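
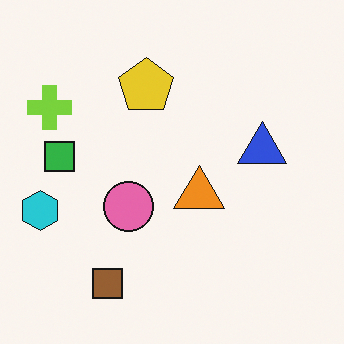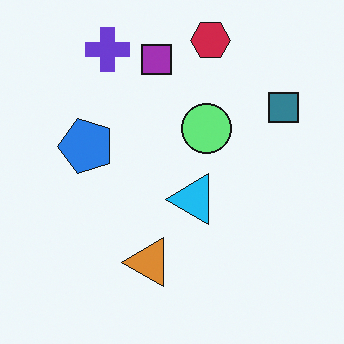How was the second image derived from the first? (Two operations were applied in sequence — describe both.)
This is the original image hue-shifted through roughly half the color wheel, then transposed (reflected across the top-left ↔ bottom-right diagonal).

Every shape's color has rotated by the same amount around the hue wheel — a uniform hue shift. Shapes have swapped their row and column positions — what was in the top-right is now in the bottom-left — a diagonal reflection.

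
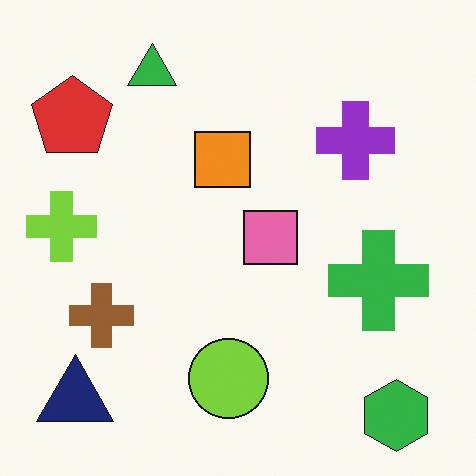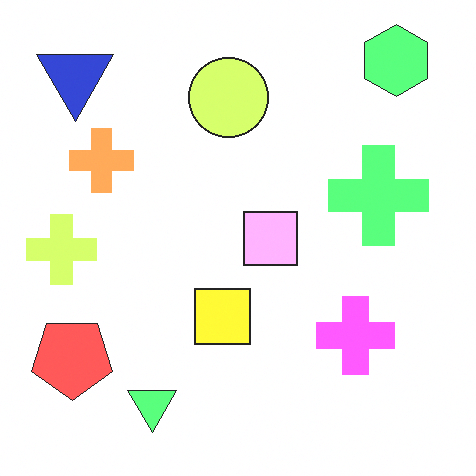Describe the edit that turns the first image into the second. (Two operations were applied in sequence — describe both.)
Substantially brightened, then flipped vertically (top ↔ bottom).

Every pixel — background and shapes alike — is uniformly brightened. The green hexagon is in the bottom-right of the first image and the top-right of the second — shapes on opposite sides of the horizontal midline have swapped in a mirror flip.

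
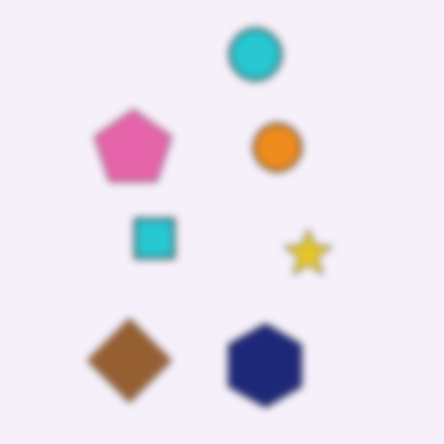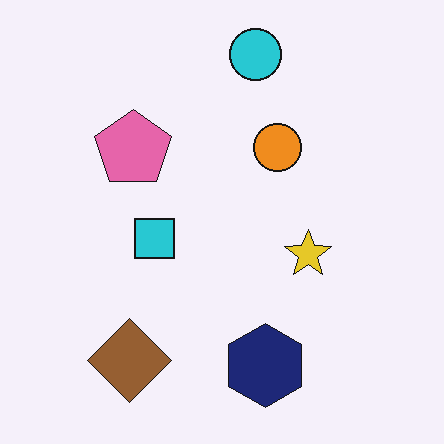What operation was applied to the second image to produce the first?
The transformation is: noticeably gaussian-blurred.

Shape edges and outlines are uniformly softened across the whole image.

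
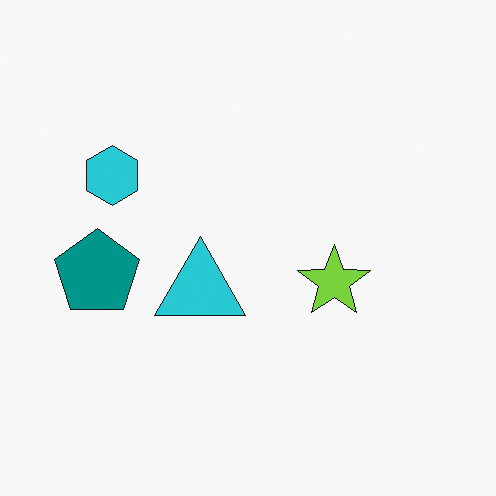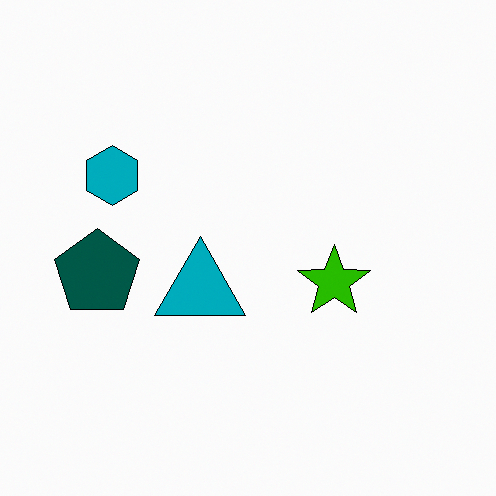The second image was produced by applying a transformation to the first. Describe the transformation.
Boosted in contrast.

Tones are pushed away from mid-grey across the whole image — a global contrast change.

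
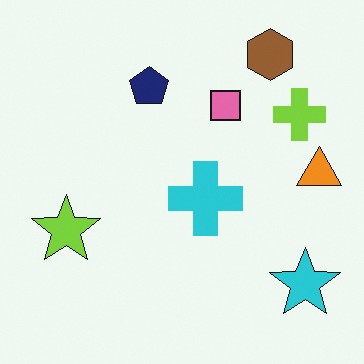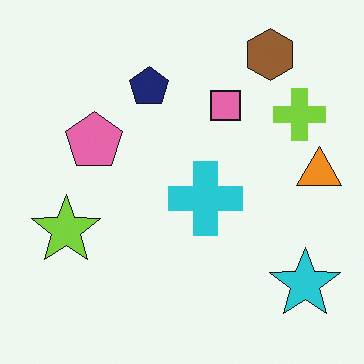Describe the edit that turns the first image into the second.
This is the original image overlaid with an additional pink pentagon.

A pink pentagon appears in the second image that is absent from the first.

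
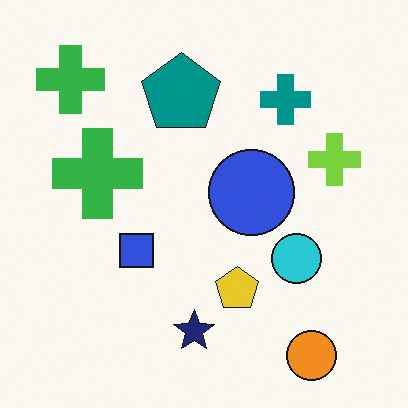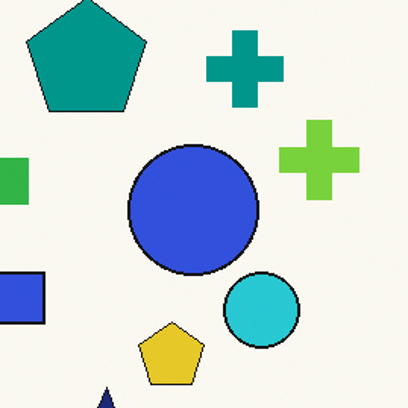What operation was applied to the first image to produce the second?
The transformation is: cropped to a modestly smaller region and rescaled.

The visible shapes are larger and the field of view is narrower; shapes near the original edges may be partly or wholly outside the frame — a crop-and-rescale.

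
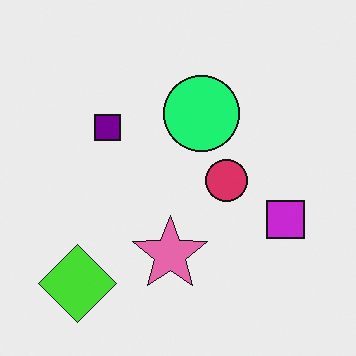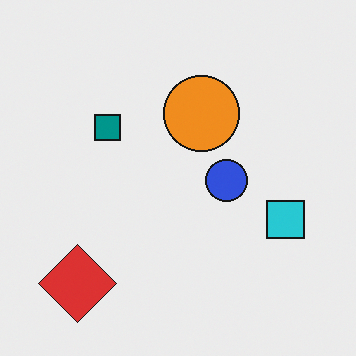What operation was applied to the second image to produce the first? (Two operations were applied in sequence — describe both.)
Hue-shifted noticeably, then overlaid with an additional pink star.

Every shape's color has rotated by the same amount around the hue wheel — a uniform hue shift. A pink star appears in the first image that is absent from the second.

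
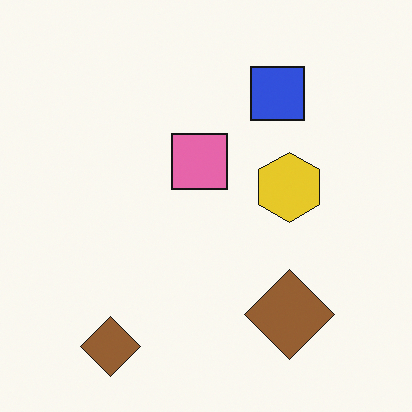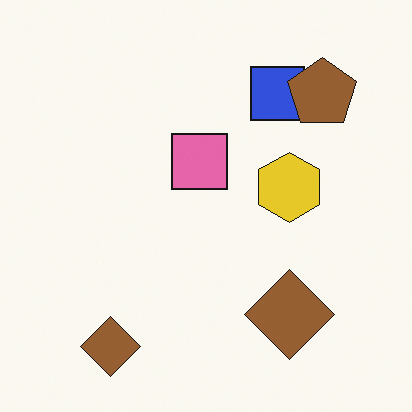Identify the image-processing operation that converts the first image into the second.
The image was overlaid with an additional brown pentagon.

A brown pentagon appears in the second image that is absent from the first.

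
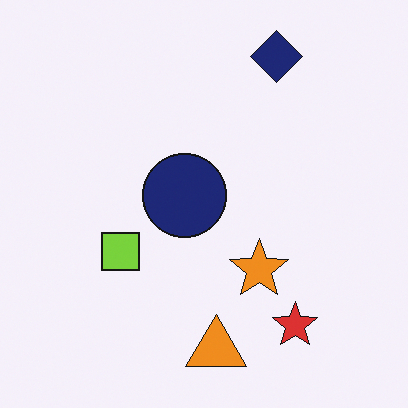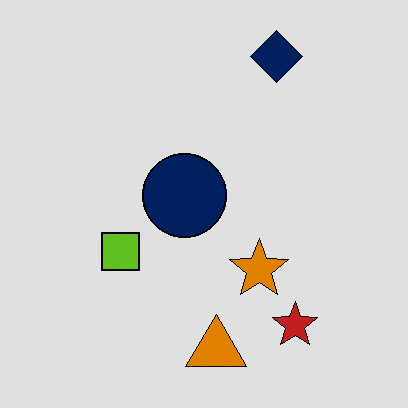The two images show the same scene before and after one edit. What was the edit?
The second image is the first moderately posterized.

Each flat color has snapped to a coarser quantized level — most visibly, the near-white background has dropped to a flat grey.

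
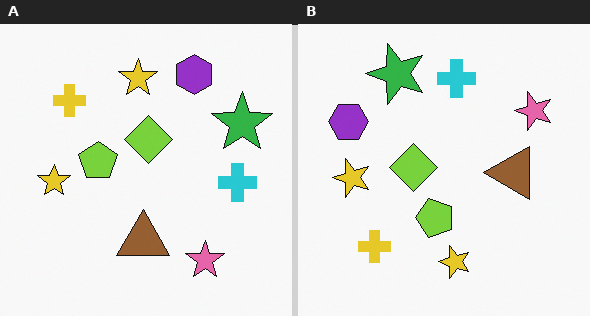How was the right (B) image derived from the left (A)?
The image was rotated 90° counter-clockwise.

The pink star sits in the bottom-right of the left (A) image and the top-right of the right (B) — consistent with a whole-image 90° counter-clockwise rotation.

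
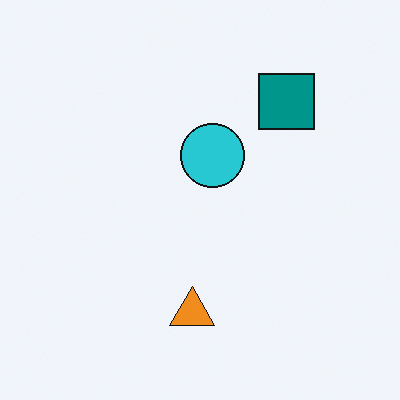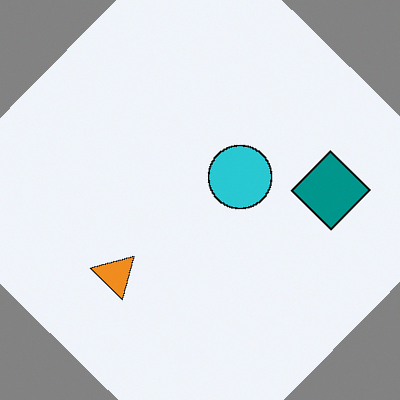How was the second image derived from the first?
The second image is the first rotated clockwise by a large amount — several tens of degrees.

Every shape is tilted by the same angle and the image corners show triangular fill wedges — a whole-image rotation by a non-right angle.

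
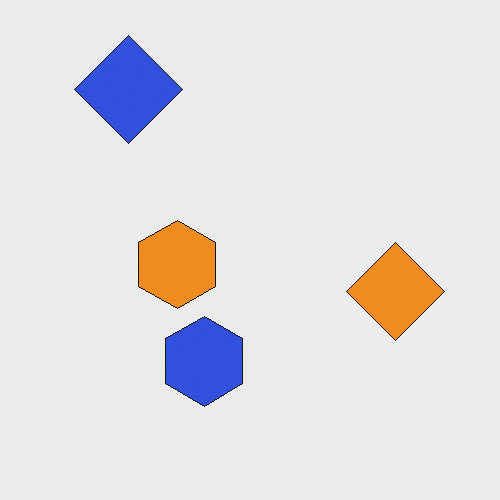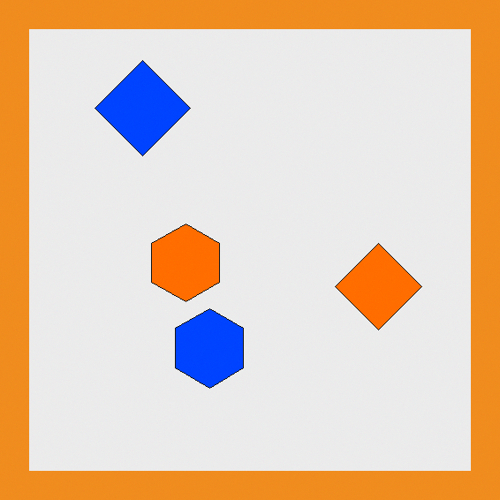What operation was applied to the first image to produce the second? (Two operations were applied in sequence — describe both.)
The image was heavily oversaturated, then framed with a orange border.

All colors are more vivid — a global saturation change. A solid orange frame runs around the edge of the second image, with the content slightly shrunk inside it.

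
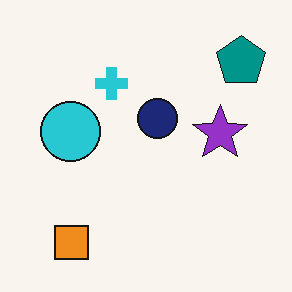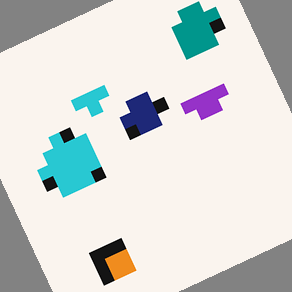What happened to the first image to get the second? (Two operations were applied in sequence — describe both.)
The transformation is: coarsely pixelated, then rotated counter-clockwise by a moderate amount.

Shapes are reduced to large square blocks; fine edges and outlines are lost — a downscale-then-upscale (mosaic) effect. Every shape is tilted by the same angle and the image corners show triangular fill wedges — a whole-image rotation by a non-right angle.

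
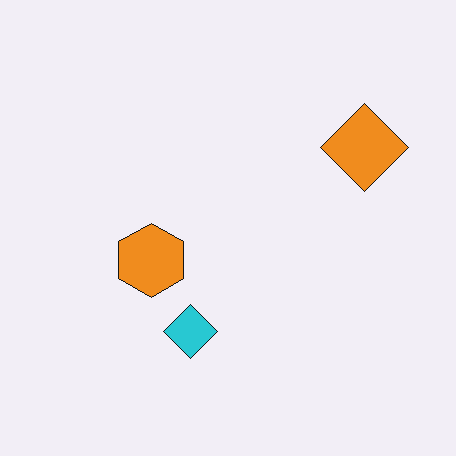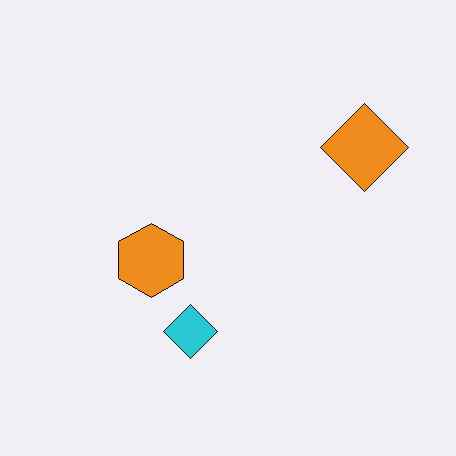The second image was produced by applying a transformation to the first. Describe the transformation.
The image was JPEG-compressed with visible artifacts.

Blocky 8×8 compression artifacts appear around shape edges and the flat background shows ringing — characteristic JPEG degradation.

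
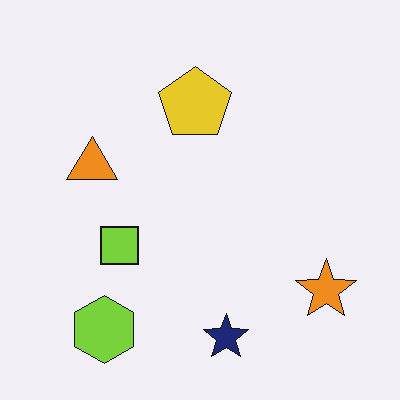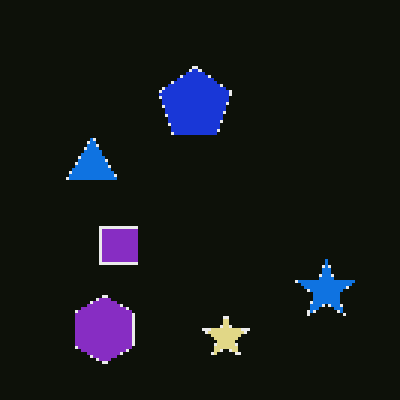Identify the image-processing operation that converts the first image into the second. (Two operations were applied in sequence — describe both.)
Color-inverted (negative), then lightly pixelated (a mild mosaic effect).

The light background has become dark and every shape's color is its complement — a photographic negative. Shapes are reduced to large square blocks; fine edges and outlines are lost — a downscale-then-upscale (mosaic) effect.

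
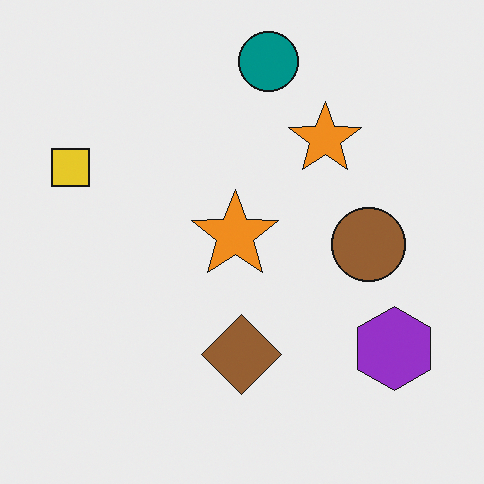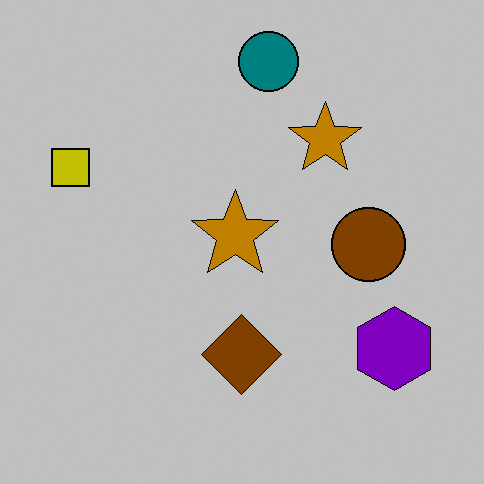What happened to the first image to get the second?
This is the original image aggressively posterized.

Each flat color has snapped to a coarser quantized level — most visibly, the near-white background has dropped to a flat grey.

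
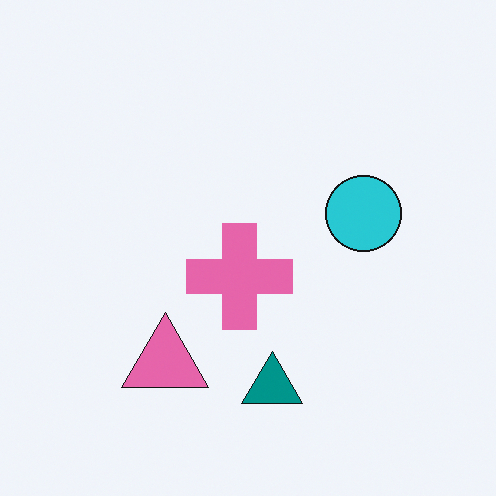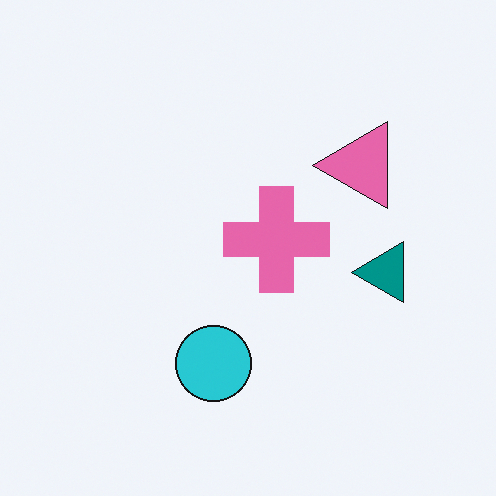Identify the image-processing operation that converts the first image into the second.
It was transposed (reflected across the top-left ↔ bottom-right diagonal).

Shapes have swapped their row and column positions — what was in the top-right is now in the bottom-left — a diagonal reflection.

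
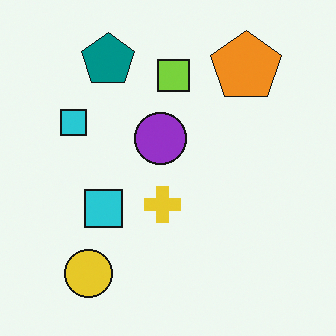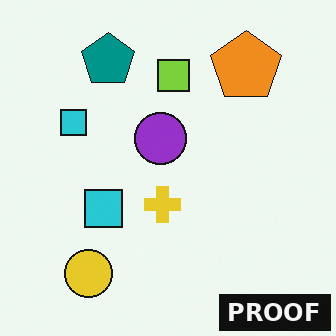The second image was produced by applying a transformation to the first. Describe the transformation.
The transformation is: watermarked with the text "PROOF" in the lower-right corner.

A dark label reading "PROOF" appears in the lower-right corner.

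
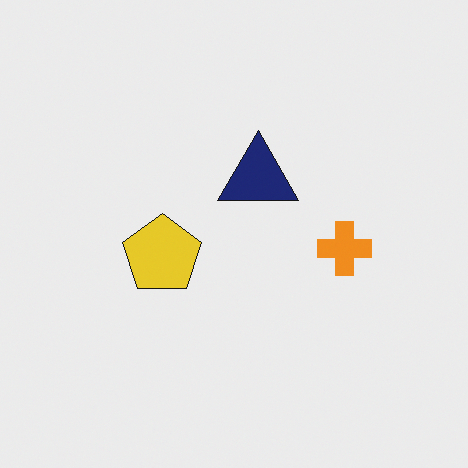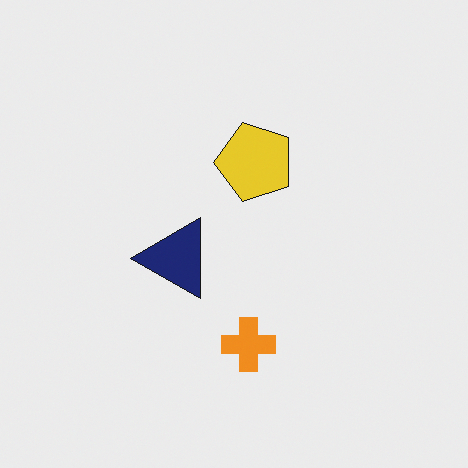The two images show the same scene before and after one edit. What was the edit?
The second image is the first transposed (reflected across the top-left ↔ bottom-right diagonal).

Shapes have swapped their row and column positions — what was in the top-right is now in the bottom-left — a diagonal reflection.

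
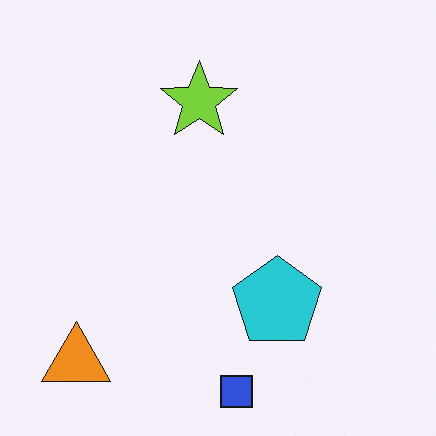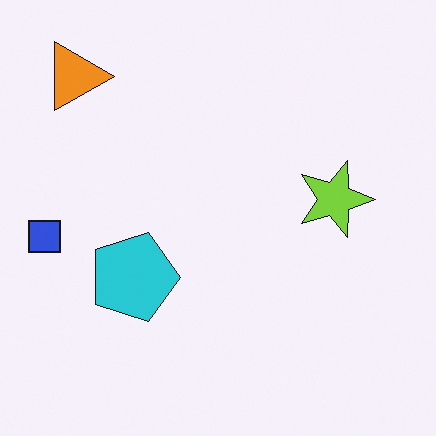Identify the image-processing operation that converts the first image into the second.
This is the original image rotated 90° clockwise.

The orange triangle sits in the bottom-left of the first image and the top-left of the second — consistent with a whole-image 90° clockwise rotation.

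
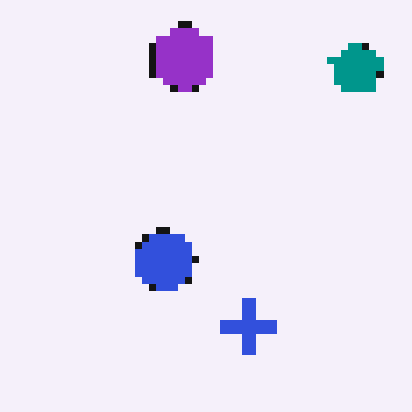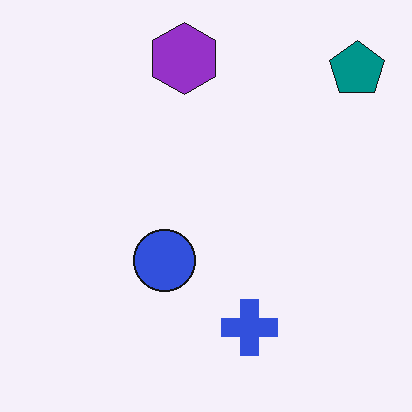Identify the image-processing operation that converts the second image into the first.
The transformation is: moderately pixelated.

Shapes are reduced to large square blocks; fine edges and outlines are lost — a downscale-then-upscale (mosaic) effect.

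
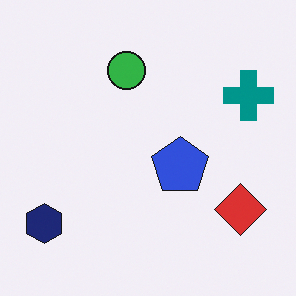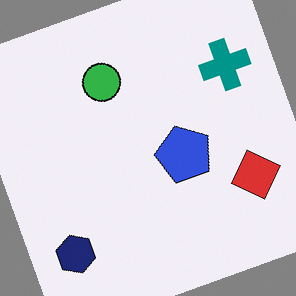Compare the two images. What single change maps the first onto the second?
This is the original image rotated counter-clockwise by a moderate amount.

Every shape is tilted by the same angle and the image corners show triangular fill wedges — a whole-image rotation by a non-right angle.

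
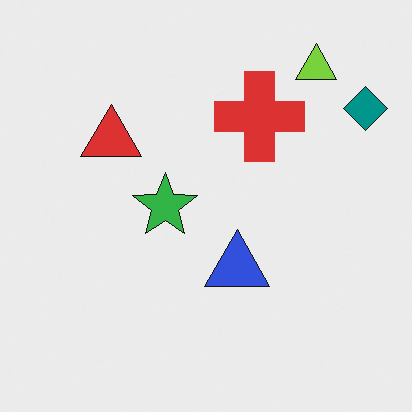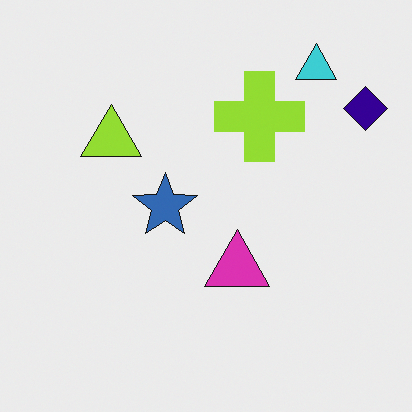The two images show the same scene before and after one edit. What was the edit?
It was hue-shifted through roughly a third of the color wheel.

Every shape's color has rotated by the same amount around the hue wheel — a uniform hue shift.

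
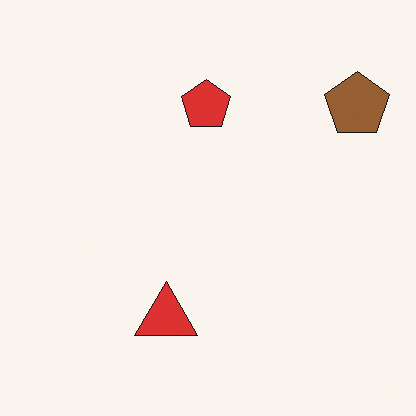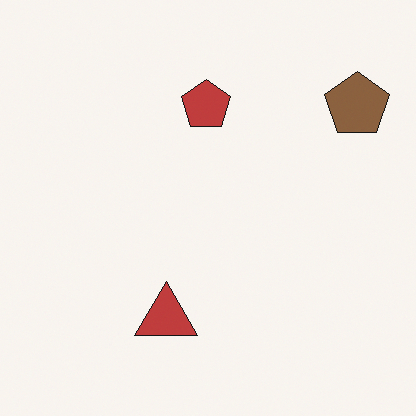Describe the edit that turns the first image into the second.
Slightly desaturated.

All colors are more muted and greyish — a global saturation change.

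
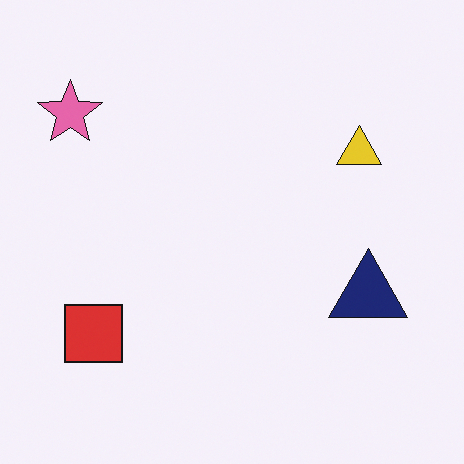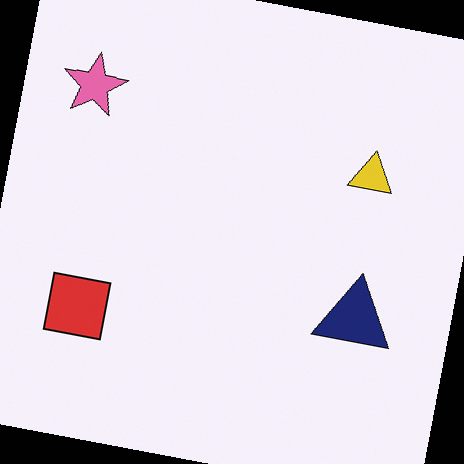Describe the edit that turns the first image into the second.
The image was rotated clockwise by a few degrees.

Every shape is tilted by the same angle and the image corners show triangular fill wedges — a whole-image rotation by a non-right angle.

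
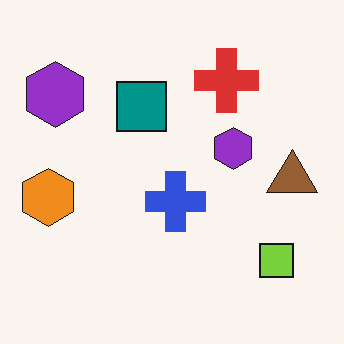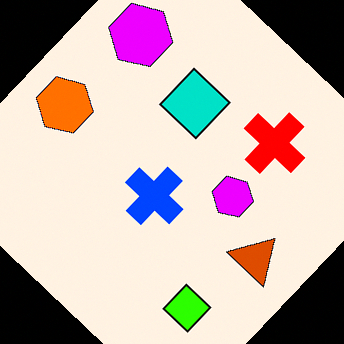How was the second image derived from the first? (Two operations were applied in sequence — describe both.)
It was rotated clockwise by a large amount — several tens of degrees, then made much more vivid (saturation change).

Every shape is tilted by the same angle and the image corners show triangular fill wedges — a whole-image rotation by a non-right angle. All colors are more vivid — a global saturation change.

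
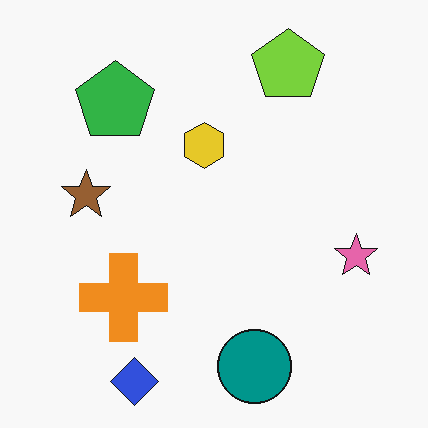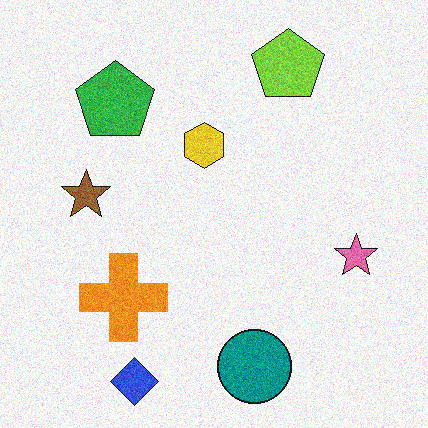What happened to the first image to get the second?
Degraded with visible gaussian noise.

Random speckle covers the whole image, including the flat background.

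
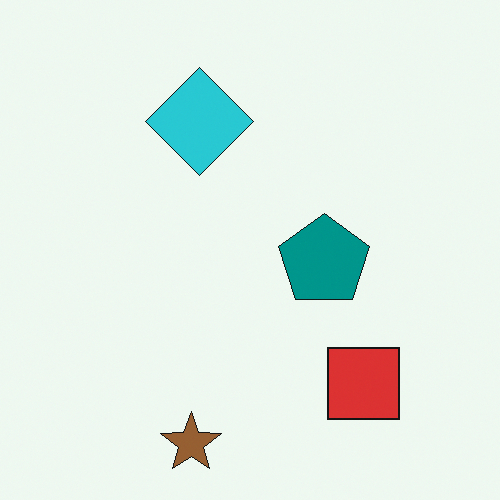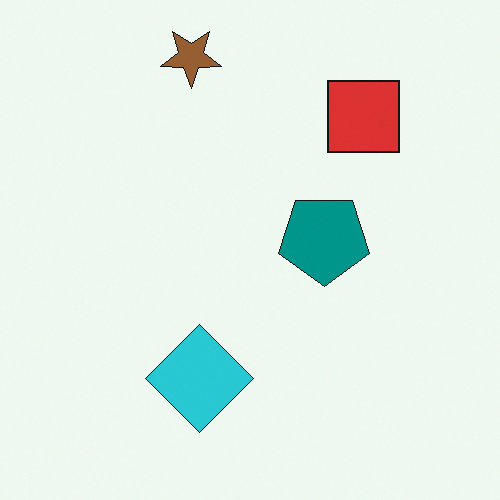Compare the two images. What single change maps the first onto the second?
The transformation is: flipped vertically (top ↔ bottom).

The brown star is in the bottom of the first image and the top of the second — shapes on opposite sides of the horizontal midline have swapped in a mirror flip.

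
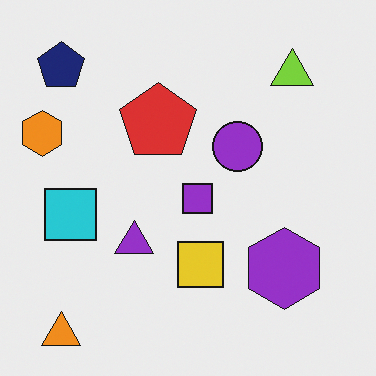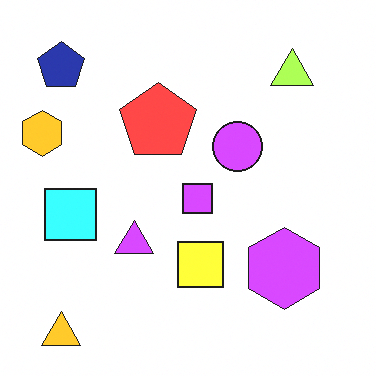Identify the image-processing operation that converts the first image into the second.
It was brightened a lot.

Every pixel — background and shapes alike — is uniformly brightened.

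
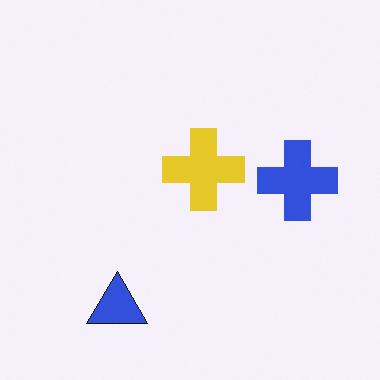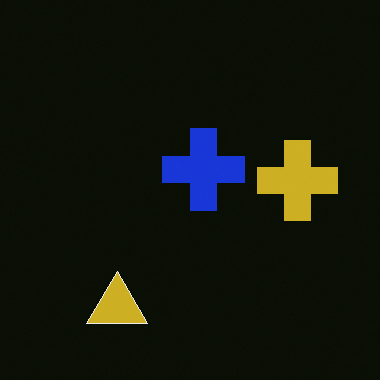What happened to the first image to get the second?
The second image is the first color-inverted (negative).

The light background has become dark and every shape's color is its complement — a photographic negative.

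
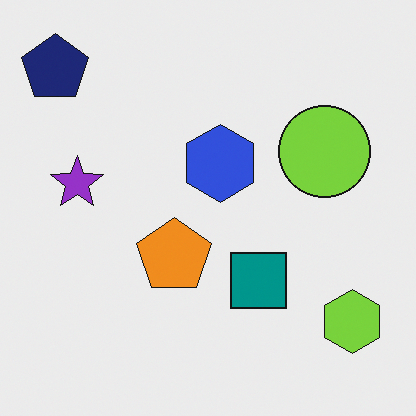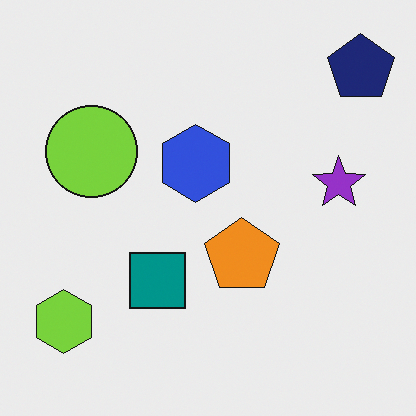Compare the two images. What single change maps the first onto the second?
The transformation is: flipped horizontally (left ↔ right).

The navy pentagon is in the top-left of the first image and the top-right of the second — shapes on opposite sides of the vertical midline have swapped in a mirror flip.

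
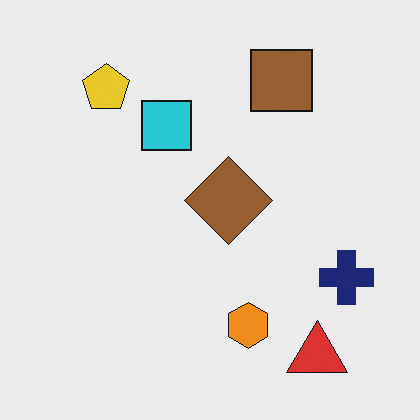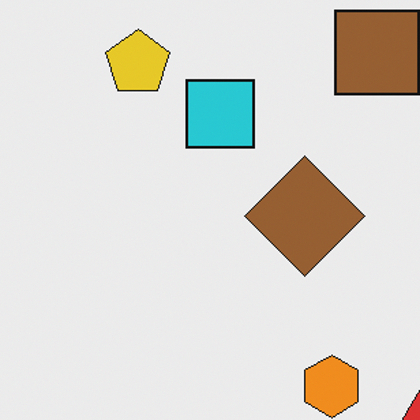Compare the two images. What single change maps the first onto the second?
The second image is the first cropped slightly and scaled back up.

The visible shapes are larger and the field of view is narrower; shapes near the original edges may be partly or wholly outside the frame — a crop-and-rescale.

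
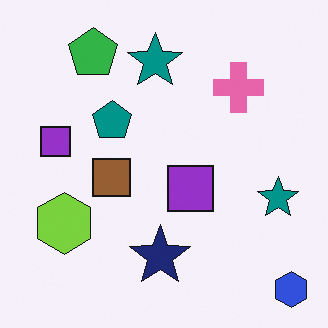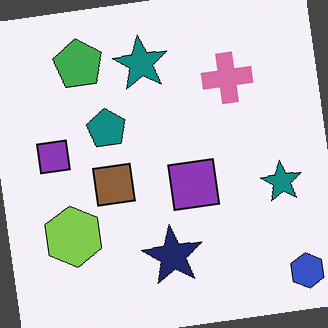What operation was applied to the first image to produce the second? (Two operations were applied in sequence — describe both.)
Rotated counter-clockwise by a few degrees, then slightly desaturated.

Every shape is tilted by the same angle and the image corners show triangular fill wedges — a whole-image rotation by a non-right angle. All colors are more muted and greyish — a global saturation change.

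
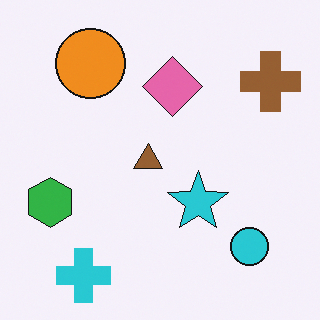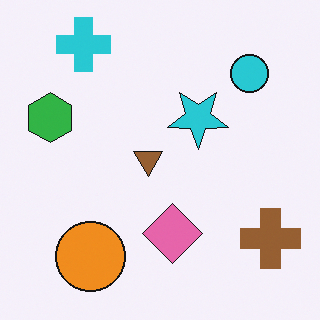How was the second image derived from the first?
The second image is the first flipped vertically (top ↔ bottom).

The cyan cross is in the bottom-left of the first image and the top-left of the second — shapes on opposite sides of the horizontal midline have swapped in a mirror flip.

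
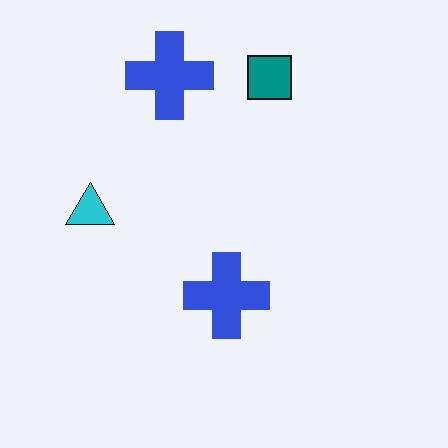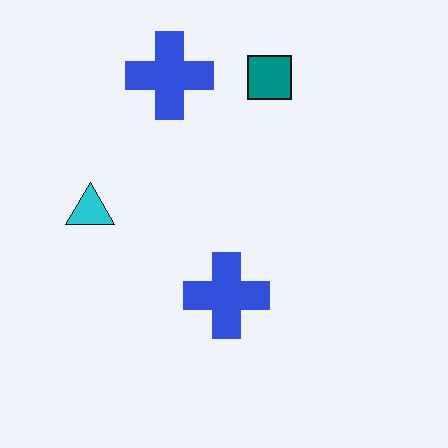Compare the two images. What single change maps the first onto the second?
This is the original image JPEG-compressed with visible artifacts.

Blocky 8×8 compression artifacts appear around shape edges and the flat background shows ringing — characteristic JPEG degradation.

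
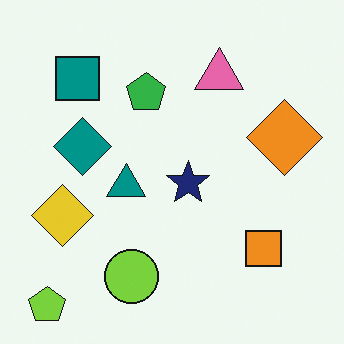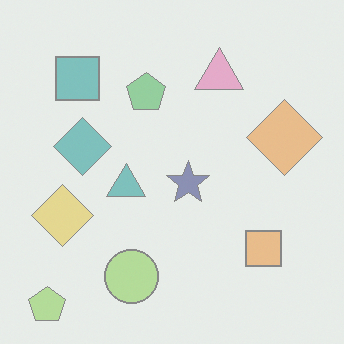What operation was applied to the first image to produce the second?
This is the original image washed out (contrast reduced).

Tones are pushed toward mid-grey across the whole image — a global contrast change.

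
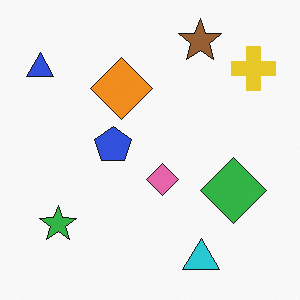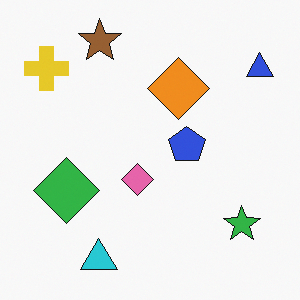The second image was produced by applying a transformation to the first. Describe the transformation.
The image was flipped horizontally (left ↔ right).

The blue triangle is in the top-left of the first image and the top-right of the second — shapes on opposite sides of the vertical midline have swapped in a mirror flip.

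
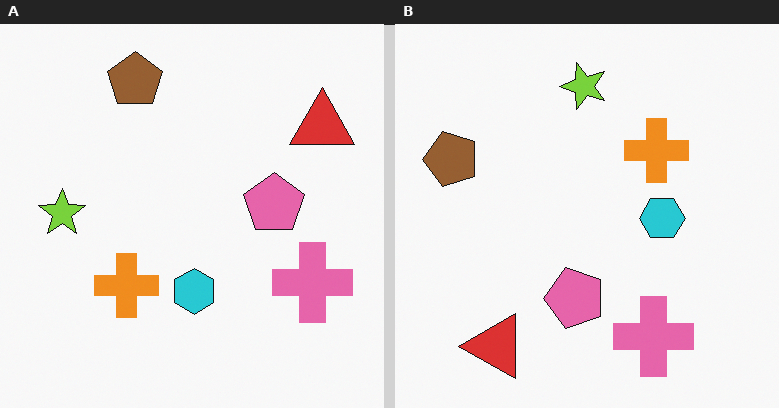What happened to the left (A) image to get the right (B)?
The right (B) image is the left (A) transposed (reflected across the top-left ↔ bottom-right diagonal).

Shapes have swapped their row and column positions — what was in the top-right is now in the bottom-left — a diagonal reflection.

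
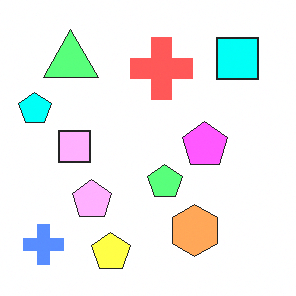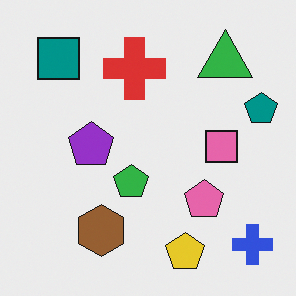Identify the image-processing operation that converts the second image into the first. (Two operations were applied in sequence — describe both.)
The first image is the second flipped horizontally (left ↔ right), then noticeably brightened.

The teal pentagon is in the right of the second image and the left of the first — shapes on opposite sides of the vertical midline have swapped in a mirror flip. Every pixel — background and shapes alike — is uniformly brightened.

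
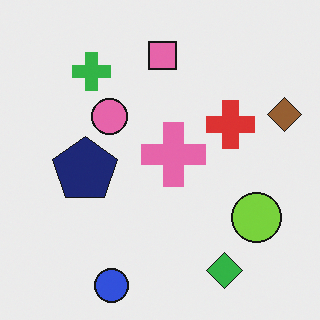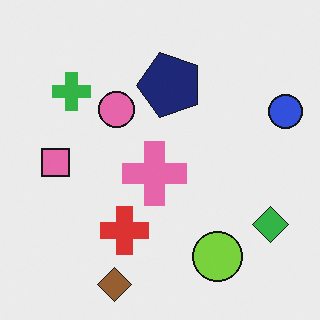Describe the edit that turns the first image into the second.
The second image is the first transposed (reflected across the top-left ↔ bottom-right diagonal).

Shapes have swapped their row and column positions — what was in the top-right is now in the bottom-left — a diagonal reflection.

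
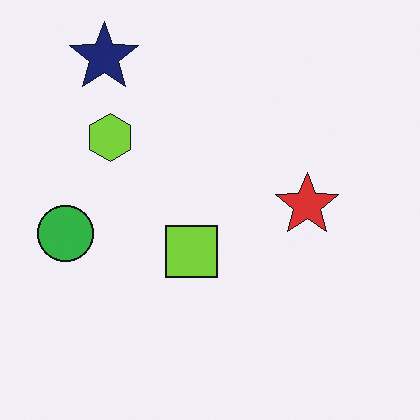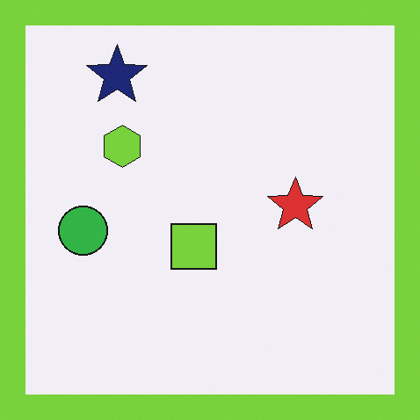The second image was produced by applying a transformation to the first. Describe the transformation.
It was framed with a lime border.

A solid lime frame runs around the edge of the second image, with the content slightly shrunk inside it.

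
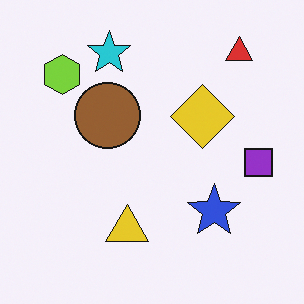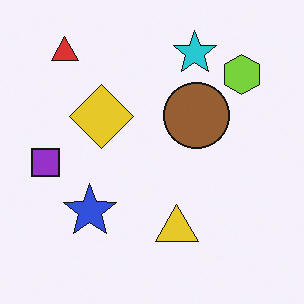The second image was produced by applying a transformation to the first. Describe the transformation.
It was flipped horizontally (left ↔ right).

The purple square is in the right of the first image and the left of the second — shapes on opposite sides of the vertical midline have swapped in a mirror flip.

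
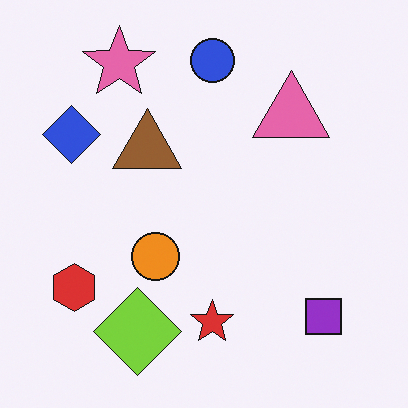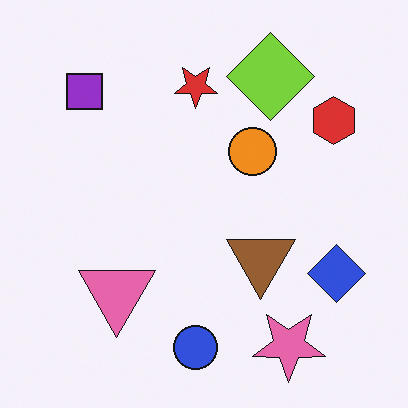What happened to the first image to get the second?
This is the original image rotated 180°.

The pink star sits in the top-left of the first image and the bottom-right of the second — consistent with a whole-image 180° rotation.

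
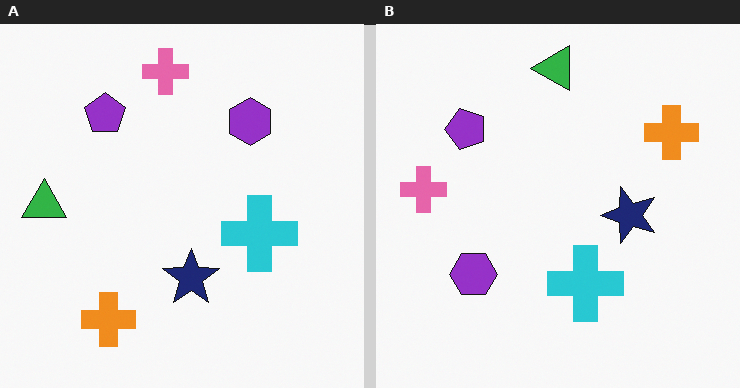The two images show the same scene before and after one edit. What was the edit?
The right (B) image is the left (A) transposed (reflected across the top-left ↔ bottom-right diagonal).

Shapes have swapped their row and column positions — what was in the top-right is now in the bottom-left — a diagonal reflection.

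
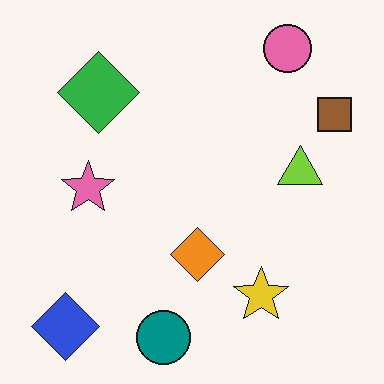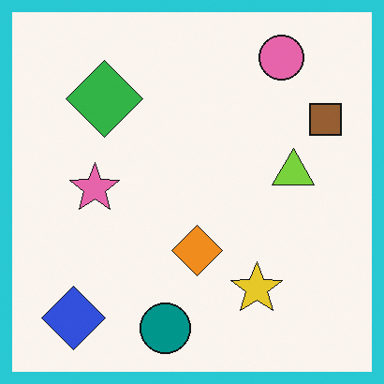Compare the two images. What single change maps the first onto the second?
The image was framed with a cyan border.

A solid cyan frame runs around the edge of the second image, with the content slightly shrunk inside it.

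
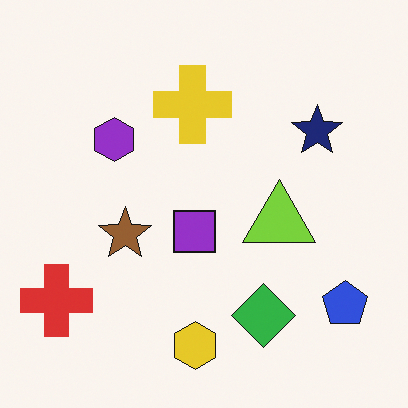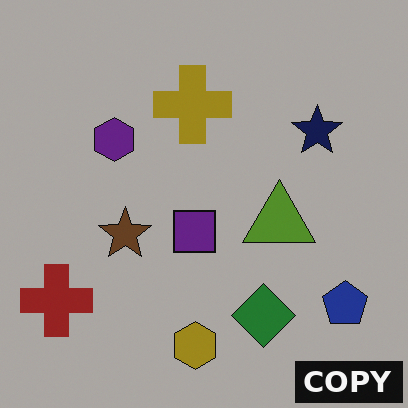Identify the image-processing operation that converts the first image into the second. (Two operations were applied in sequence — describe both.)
It was substantially darkened, then watermarked with the text "COPY" in the lower-right corner.

Every pixel — background and shapes alike — is uniformly darkened. A dark label reading "COPY" appears in the lower-right corner.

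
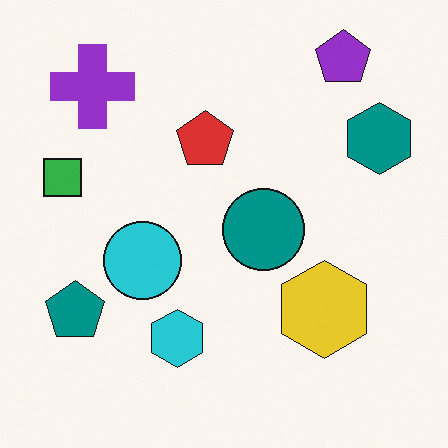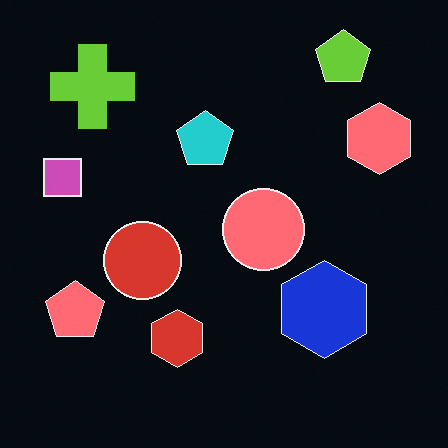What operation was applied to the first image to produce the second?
The image was color-inverted (negative).

The light background has become dark and every shape's color is its complement — a photographic negative.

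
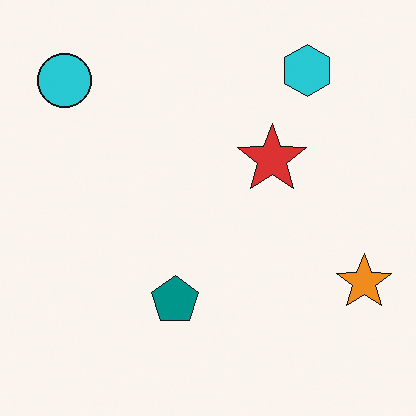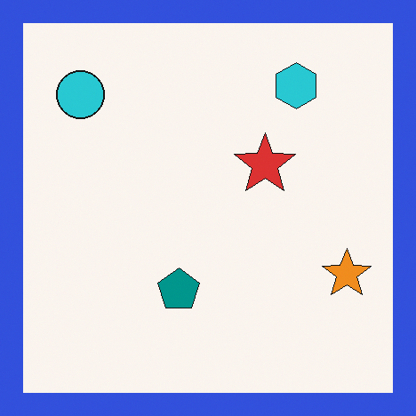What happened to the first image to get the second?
It was framed with a blue border.

A solid blue frame runs around the edge of the second image, with the content slightly shrunk inside it.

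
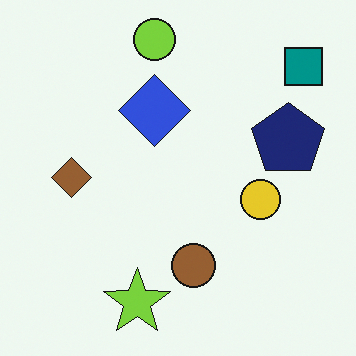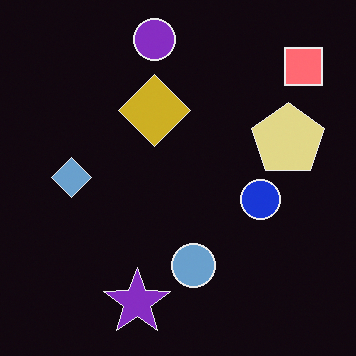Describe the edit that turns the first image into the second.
It was color-inverted (negative).

The light background has become dark and every shape's color is its complement — a photographic negative.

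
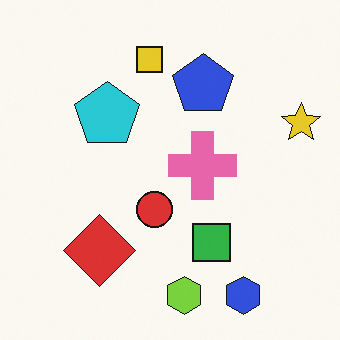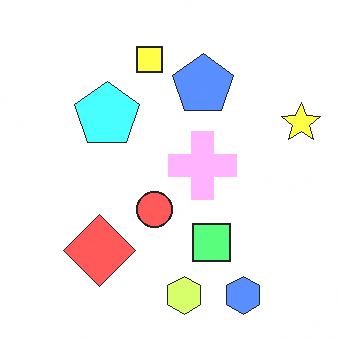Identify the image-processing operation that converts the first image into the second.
The second image is the first substantially brightened.

Every pixel — background and shapes alike — is uniformly brightened.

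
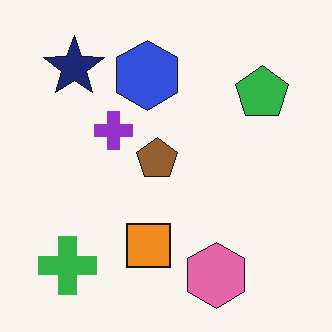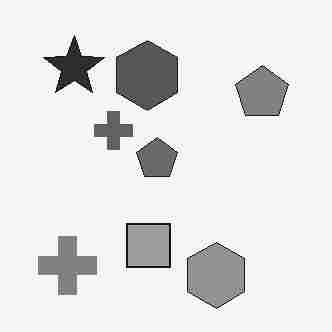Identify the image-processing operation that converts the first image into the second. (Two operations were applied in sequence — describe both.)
The transformation is: converted to grayscale, then degraded with heavy JPEG compression.

All color is removed — every shape is now a shade of grey. Blocky 8×8 compression artifacts appear around shape edges and the flat background shows ringing — characteristic JPEG degradation.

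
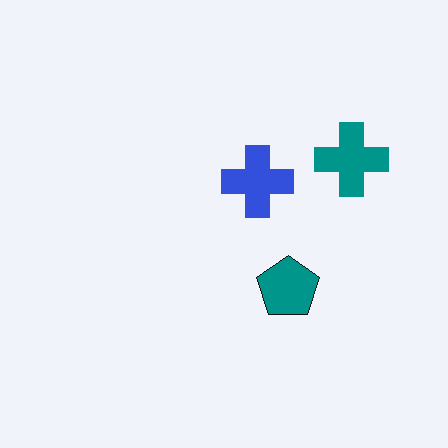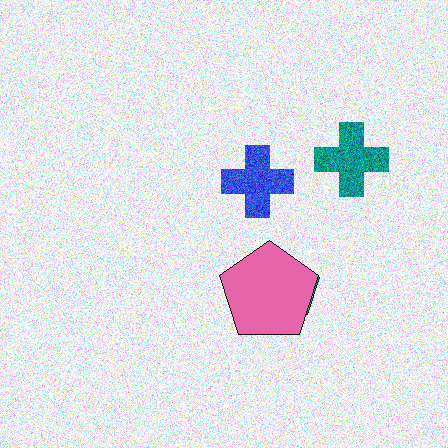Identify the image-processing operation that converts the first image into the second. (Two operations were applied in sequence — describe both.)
Degraded with heavy additive noise, then overlaid with an additional pink pentagon.

Random speckle covers the whole image, including the flat background. A pink pentagon appears in the second image that is absent from the first.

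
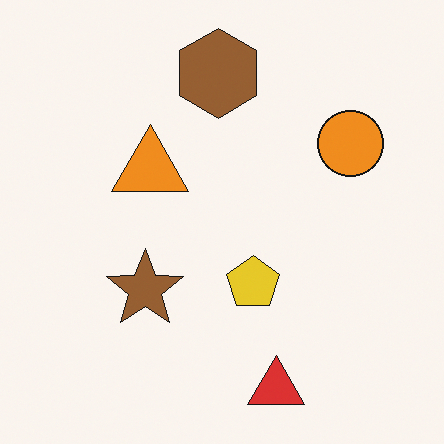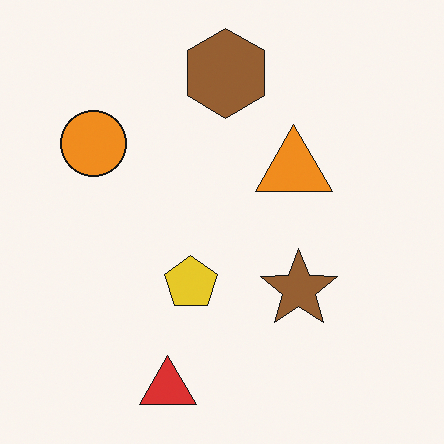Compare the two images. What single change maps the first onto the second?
This is the original image flipped horizontally (left ↔ right).

The orange circle is in the top-right of the first image and the top-left of the second — shapes on opposite sides of the vertical midline have swapped in a mirror flip.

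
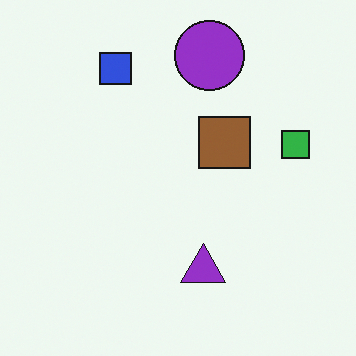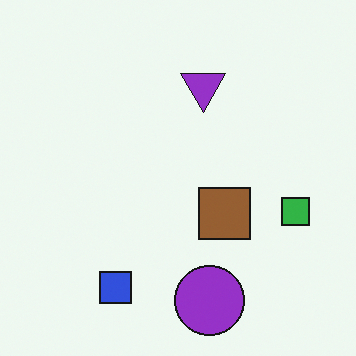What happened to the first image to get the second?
It was flipped vertically (top ↔ bottom).

The purple circle is in the top of the first image and the bottom of the second — shapes on opposite sides of the horizontal midline have swapped in a mirror flip.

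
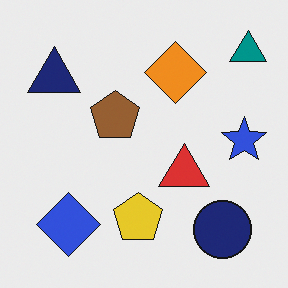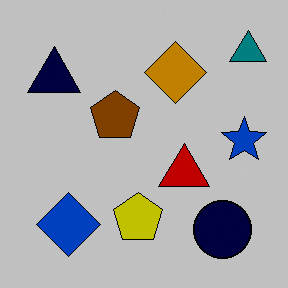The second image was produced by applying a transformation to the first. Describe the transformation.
The second image is the first heavily posterized to just a handful of flat colors.

Each flat color has snapped to a coarser quantized level — most visibly, the near-white background has dropped to a flat grey.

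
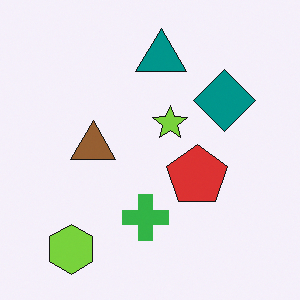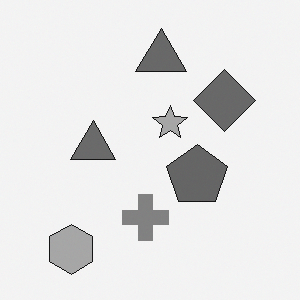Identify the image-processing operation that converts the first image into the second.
This is the original image converted to grayscale.

All color is removed — every shape is now a shade of grey.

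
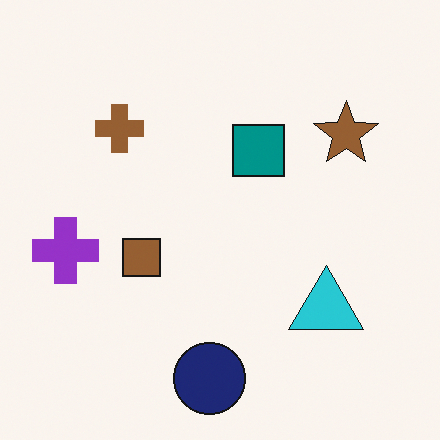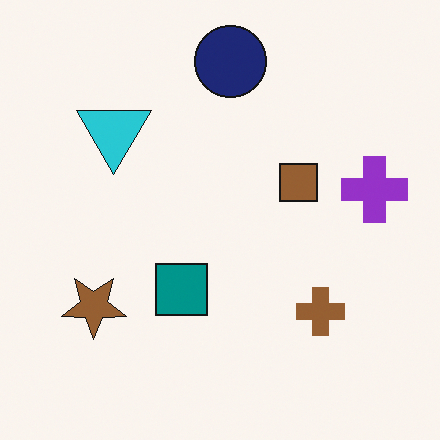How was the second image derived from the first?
This is the original image rotated 180°.

The navy circle sits in the bottom of the first image and the top of the second — consistent with a whole-image 180° rotation.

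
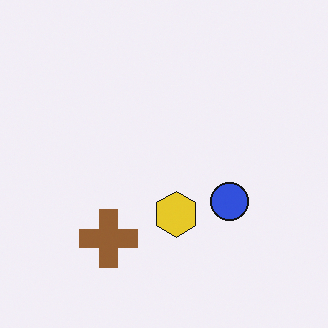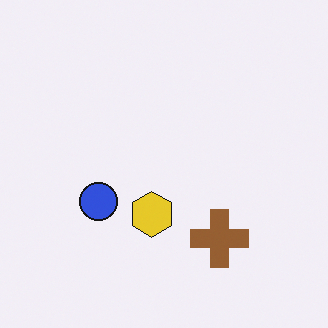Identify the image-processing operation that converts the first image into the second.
Flipped horizontally (left ↔ right).

The blue circle is in the right of the first image and the left of the second — shapes on opposite sides of the vertical midline have swapped in a mirror flip.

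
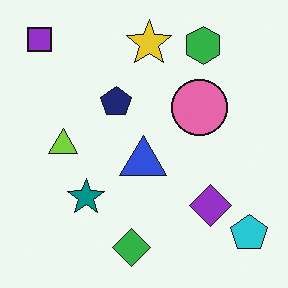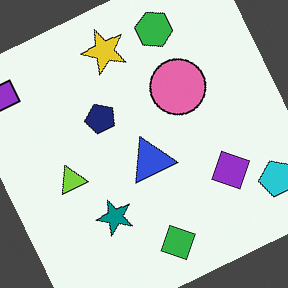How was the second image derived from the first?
The image was rotated counter-clockwise by a moderate amount.

Every shape is tilted by the same angle and the image corners show triangular fill wedges — a whole-image rotation by a non-right angle.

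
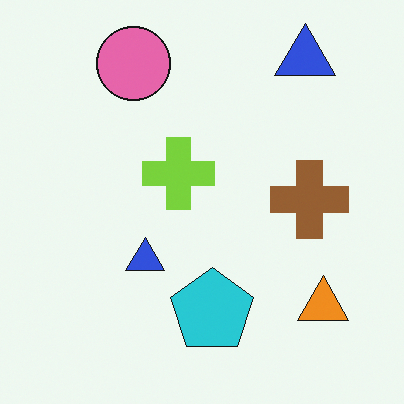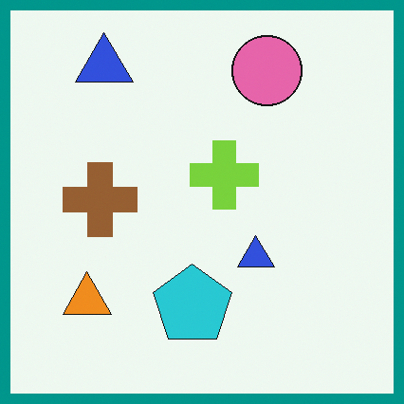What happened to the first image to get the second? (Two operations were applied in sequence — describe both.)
This is the original image flipped horizontally (left ↔ right), then framed with a teal border.

The orange triangle is in the bottom-right of the first image and the bottom-left of the second — shapes on opposite sides of the vertical midline have swapped in a mirror flip. A solid teal frame runs around the edge of the second image, with the content slightly shrunk inside it.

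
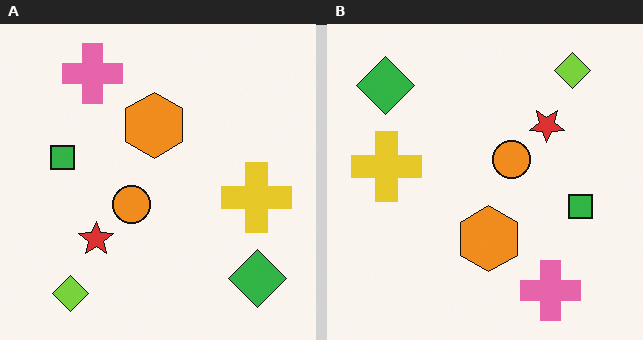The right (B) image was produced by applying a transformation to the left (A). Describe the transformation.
This is the original image rotated 180°.

The lime diamond sits in the bottom-left of the left (A) image and the top-right of the right (B) — consistent with a whole-image 180° rotation.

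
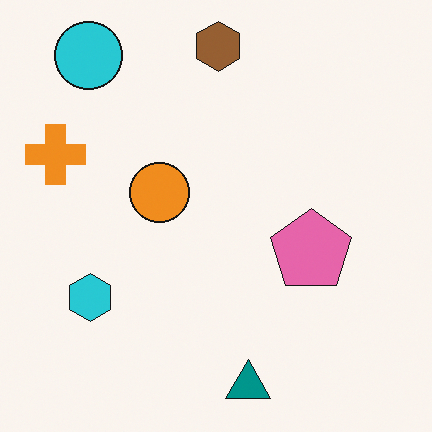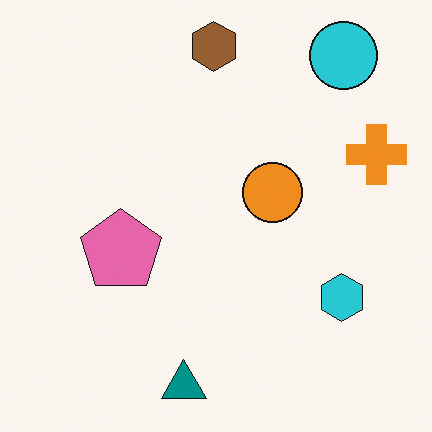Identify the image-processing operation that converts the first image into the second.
The transformation is: flipped horizontally (left ↔ right).

The orange cross is in the left of the first image and the right of the second — shapes on opposite sides of the vertical midline have swapped in a mirror flip.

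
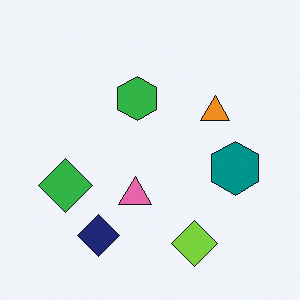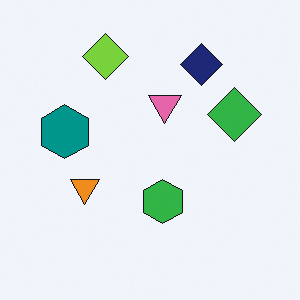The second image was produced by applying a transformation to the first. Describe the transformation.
It was rotated 180°.

The lime diamond sits in the bottom of the first image and the top of the second — consistent with a whole-image 180° rotation.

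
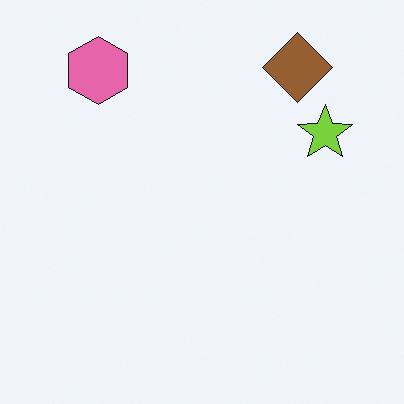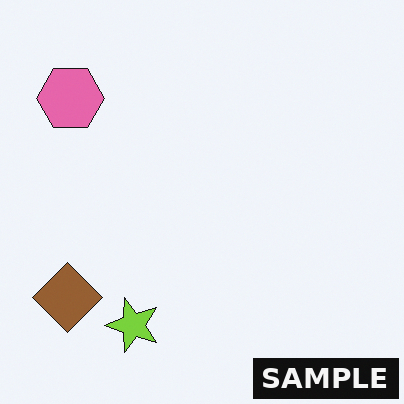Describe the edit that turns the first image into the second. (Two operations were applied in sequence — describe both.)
This is the original image transposed (reflected across the top-left ↔ bottom-right diagonal), then watermarked with the text "SAMPLE" in the lower-right corner.

Shapes have swapped their row and column positions — what was in the top-right is now in the bottom-left — a diagonal reflection. A dark label reading "SAMPLE" appears in the lower-right corner.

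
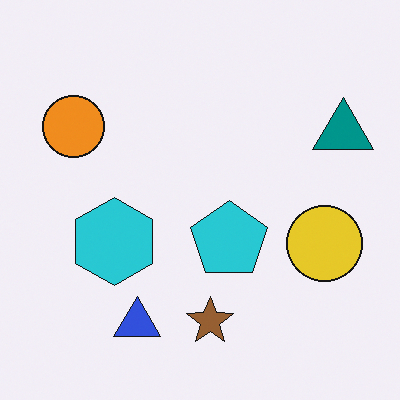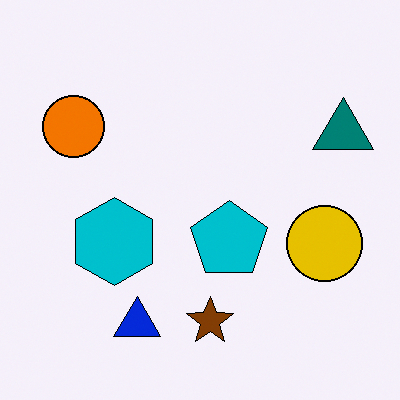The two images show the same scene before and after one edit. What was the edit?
It was given slightly increased contrast.

Tones are pushed away from mid-grey across the whole image — a global contrast change.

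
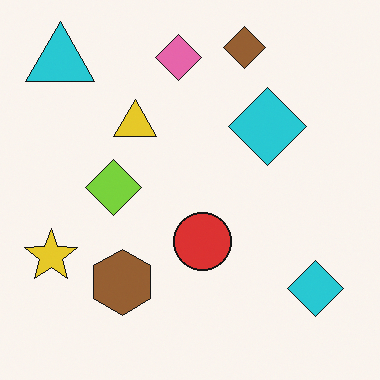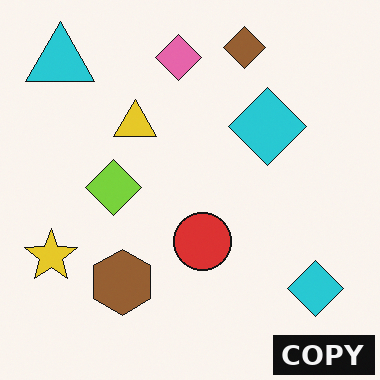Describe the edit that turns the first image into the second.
It was watermarked with the text "COPY" in the lower-right corner.

A dark label reading "COPY" appears in the lower-right corner.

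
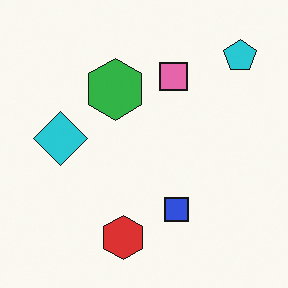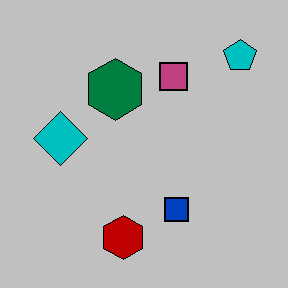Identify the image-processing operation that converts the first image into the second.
The second image is the first heavily posterized to just a handful of flat colors.

Each flat color has snapped to a coarser quantized level — most visibly, the near-white background has dropped to a flat grey.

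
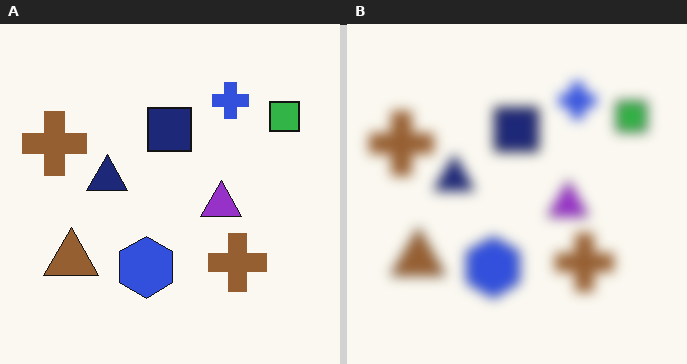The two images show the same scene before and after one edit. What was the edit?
Heavily blurred.

Shape edges and outlines are uniformly softened across the whole image.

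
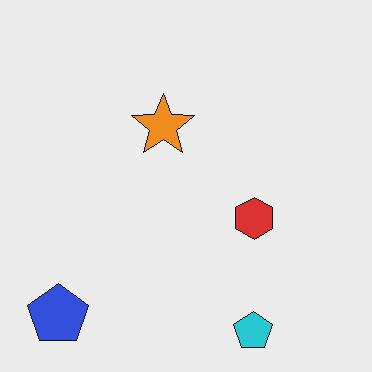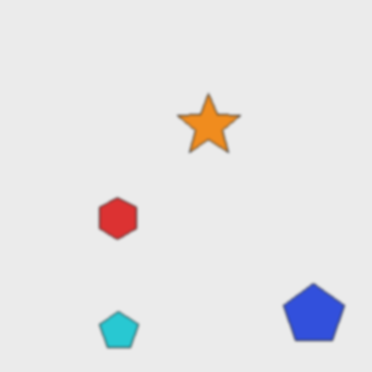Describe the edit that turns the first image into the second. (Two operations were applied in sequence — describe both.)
It was flipped horizontally (left ↔ right), then slightly softened.

The blue pentagon is in the bottom-left of the first image and the bottom-right of the second — shapes on opposite sides of the vertical midline have swapped in a mirror flip. Shape edges and outlines are uniformly softened across the whole image.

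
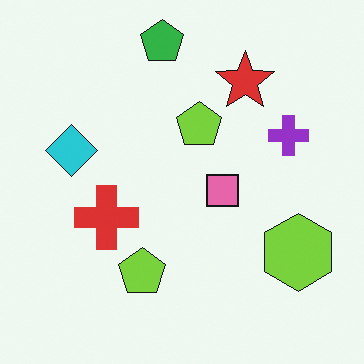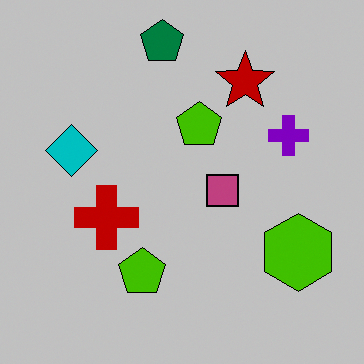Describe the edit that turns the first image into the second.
The transformation is: aggressively posterized.

Each flat color has snapped to a coarser quantized level — most visibly, the near-white background has dropped to a flat grey.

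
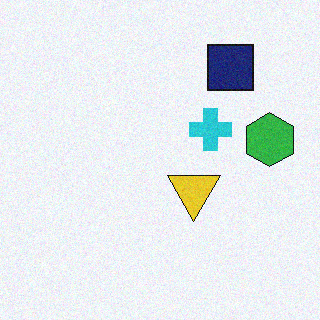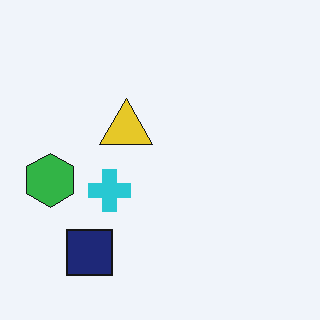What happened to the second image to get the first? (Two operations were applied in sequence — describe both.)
The first image is the second rotated 180°, then degraded with light additive noise.

The navy square sits in the bottom-left of the second image and the top-right of the first — consistent with a whole-image 180° rotation. Random speckle covers the whole image, including the flat background.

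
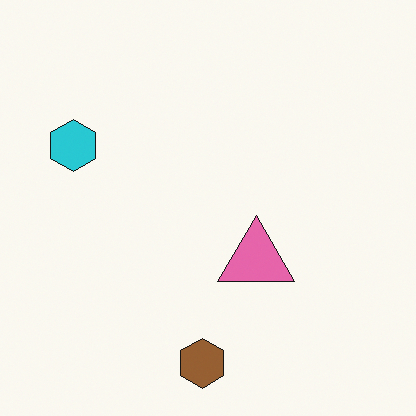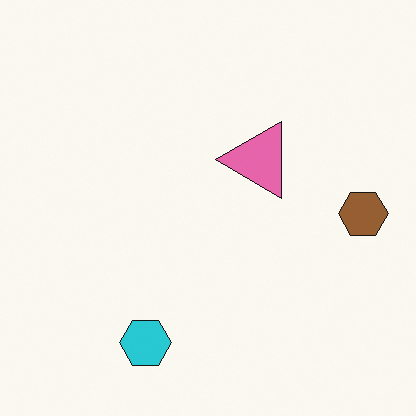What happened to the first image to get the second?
The transformation is: rotated 90° counter-clockwise.

The brown hexagon sits in the bottom of the first image and the right of the second — consistent with a whole-image 90° counter-clockwise rotation.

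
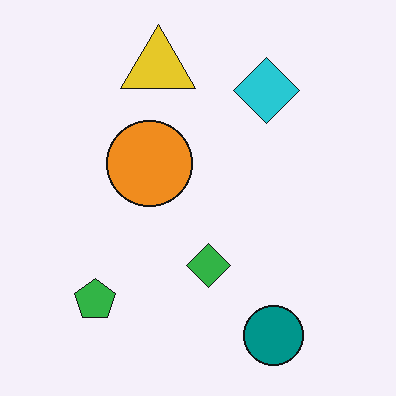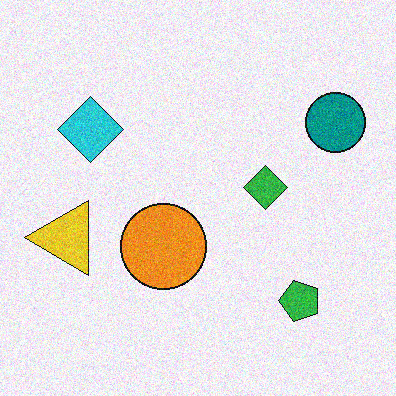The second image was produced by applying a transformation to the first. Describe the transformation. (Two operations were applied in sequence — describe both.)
The image was rotated 90° counter-clockwise, then degraded with moderate additive noise.

The teal circle sits in the bottom-right of the first image and the top-right of the second — consistent with a whole-image 90° counter-clockwise rotation. Random speckle covers the whole image, including the flat background.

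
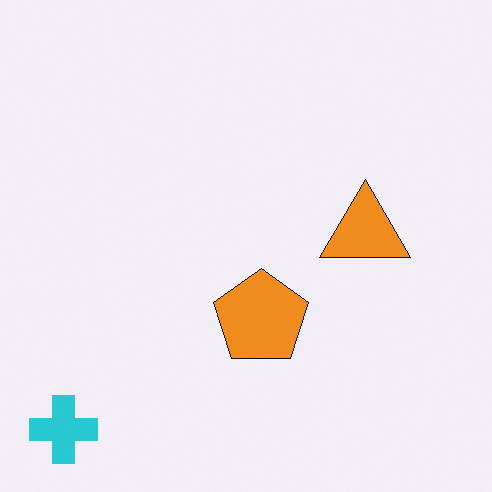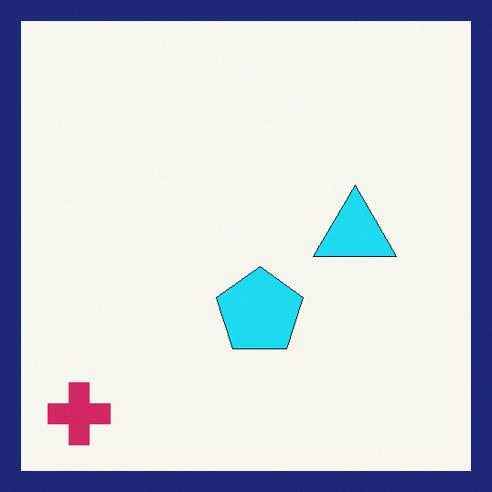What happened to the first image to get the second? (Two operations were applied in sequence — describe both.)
The transformation is: hue-shifted noticeably, then framed with a navy border.

Every shape's color has rotated by the same amount around the hue wheel — a uniform hue shift. A solid navy frame runs around the edge of the second image, with the content slightly shrunk inside it.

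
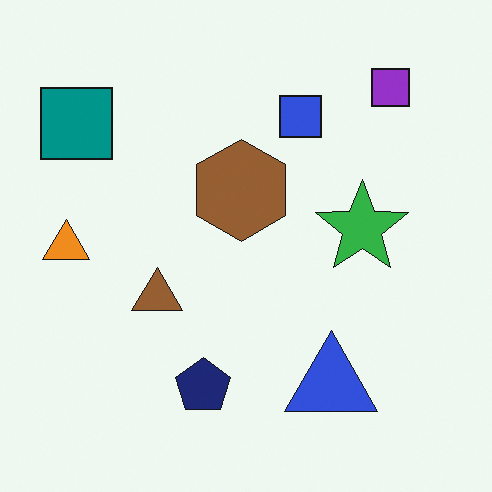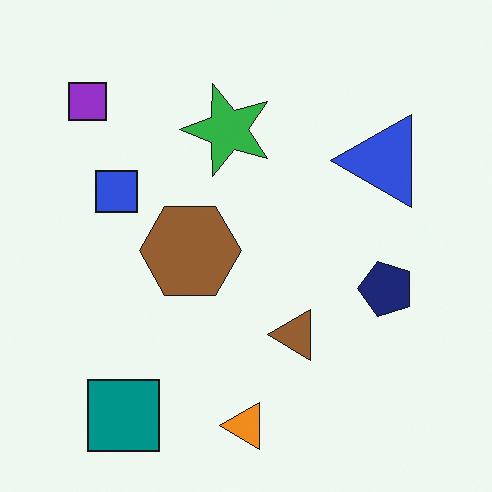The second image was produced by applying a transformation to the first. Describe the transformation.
This is the original image rotated 90° counter-clockwise.

The purple square sits in the top-right of the first image and the top-left of the second — consistent with a whole-image 90° counter-clockwise rotation.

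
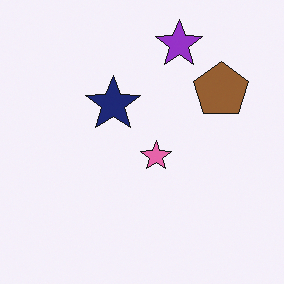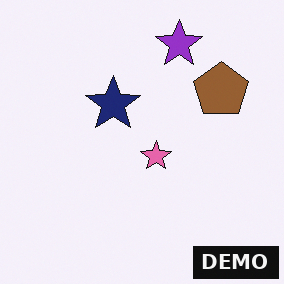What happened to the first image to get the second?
The image was watermarked with the text "DEMO" in the lower-right corner.

A dark label reading "DEMO" appears in the lower-right corner.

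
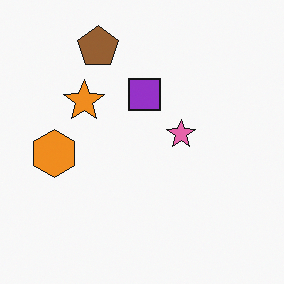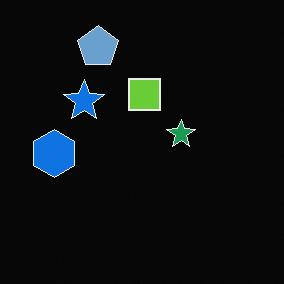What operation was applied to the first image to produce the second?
The second image is the first color-inverted (negative).

The light background has become dark and every shape's color is its complement — a photographic negative.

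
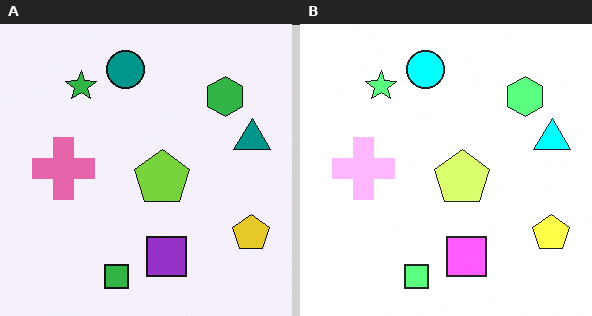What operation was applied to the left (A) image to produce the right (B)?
The transformation is: noticeably brightened.

Every pixel — background and shapes alike — is uniformly brightened.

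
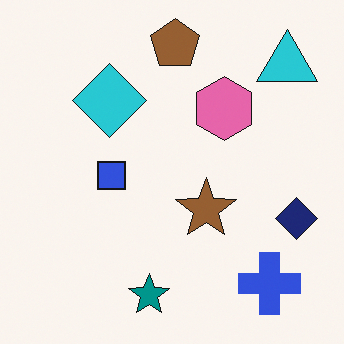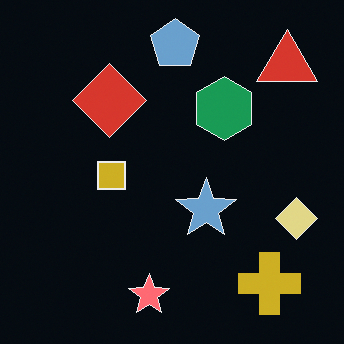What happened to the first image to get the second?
The transformation is: color-inverted (negative).

The light background has become dark and every shape's color is its complement — a photographic negative.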